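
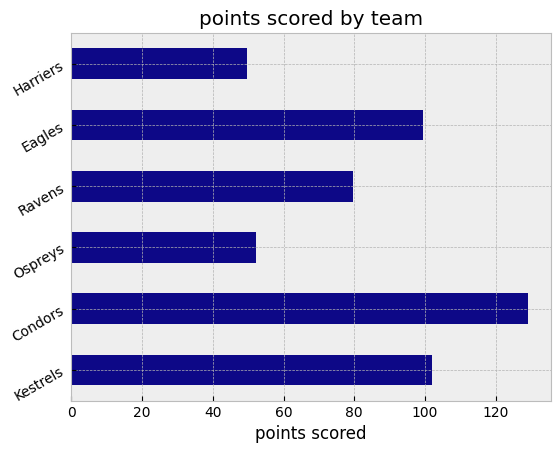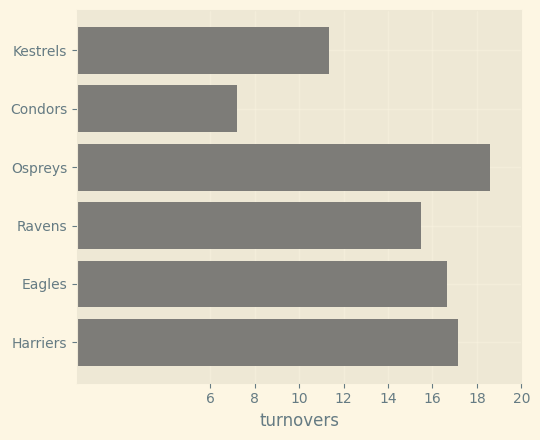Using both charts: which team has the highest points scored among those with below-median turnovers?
Condors

Chart 2 median turnovers ≈ 16; below-median teams: Kestrels, Condors, Ravens. Among those, Condors has the highest points scored (≈ 120).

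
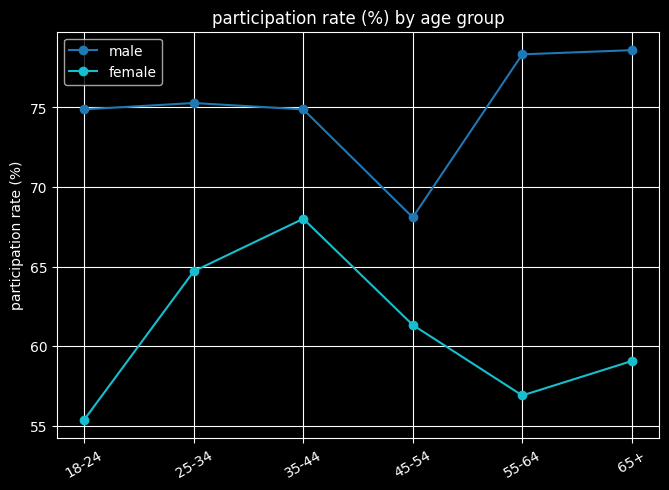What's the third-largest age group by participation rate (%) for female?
45-54

Top 4 for female: 35-44 ≈ 68, 25-34 ≈ 64, 45-54 ≈ 62, 65+ ≈ 60.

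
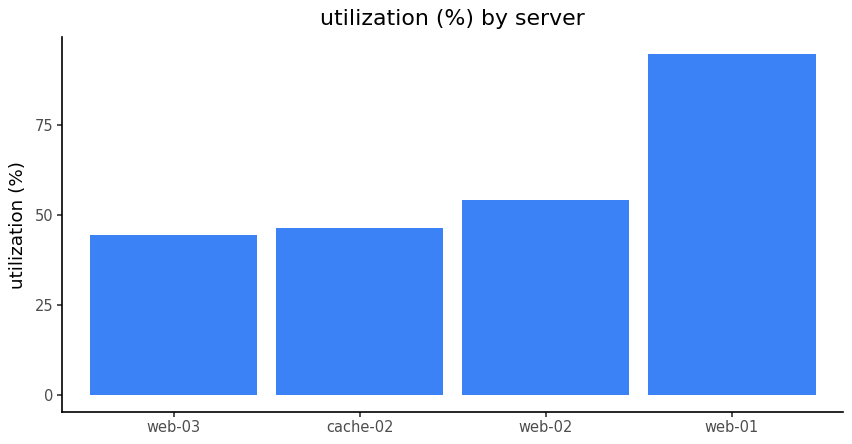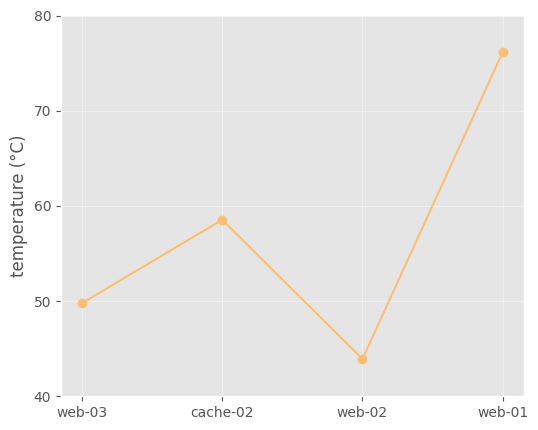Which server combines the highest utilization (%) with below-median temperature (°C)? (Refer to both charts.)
web-02

Chart 2 median temperature (°C) ≈ 50; below-median servers: web-03, web-02. Among those, web-02 has the highest utilization (%) (≈ 50).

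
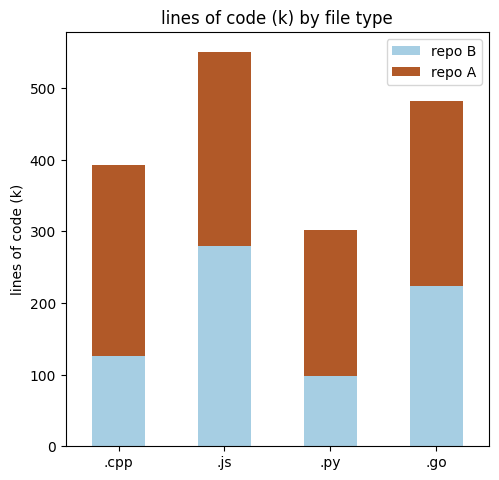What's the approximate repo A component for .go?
≈ 300

repo A top ≈ 500, bottom ≈ 200; segment ≈ 300.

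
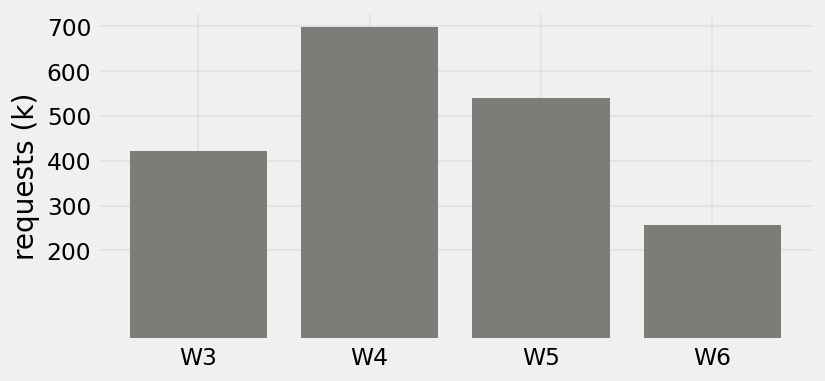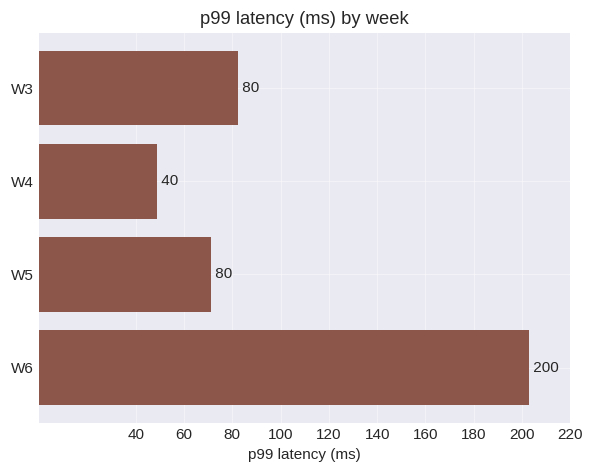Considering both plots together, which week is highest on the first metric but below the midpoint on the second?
W4

Chart 2 median p99 latency (ms) ≈ 80; below-median weeks: W4, W5. Among those, W4 has the highest requests (k) (≈ 700).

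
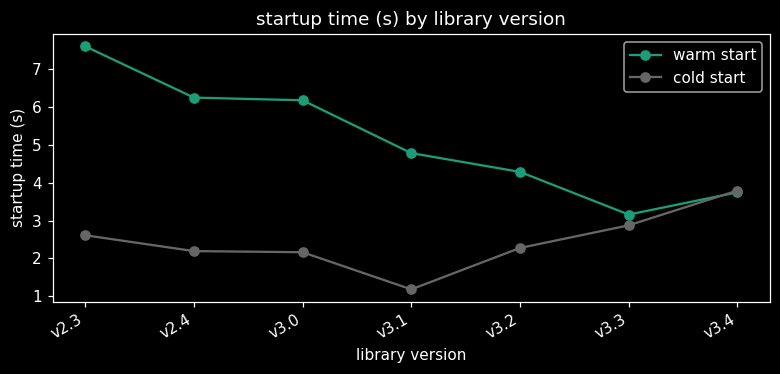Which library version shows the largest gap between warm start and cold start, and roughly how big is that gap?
v2.3: warm start ≈ 8, cold start ≈ 3 → gap ≈ 5. Next-largest (v2.4) is only ≈ 4.

v2.3, ≈ 5 s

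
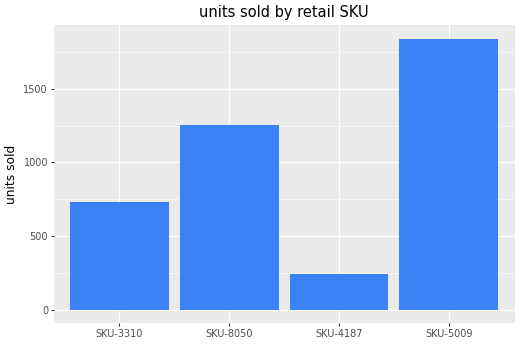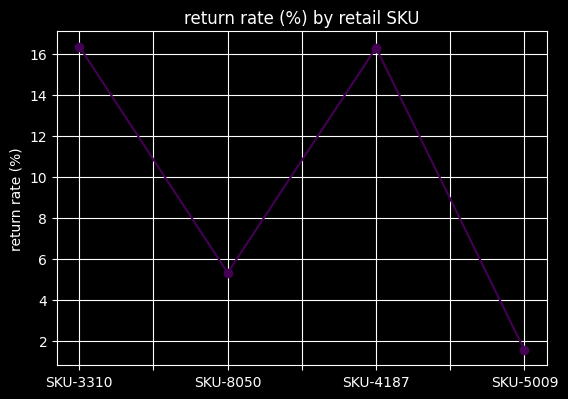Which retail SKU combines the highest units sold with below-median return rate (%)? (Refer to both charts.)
Chart 2 median return rate (%) ≈ 10; below-median retail SKUs: SKU-8050, SKU-5009. Among those, SKU-5009 has the highest units sold (≈ 1800).

SKU-5009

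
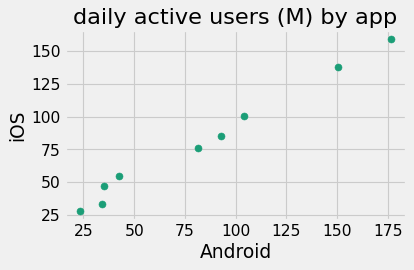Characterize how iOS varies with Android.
positive, strong

Points are positively correlated; strong (|r| ≈ 1.0).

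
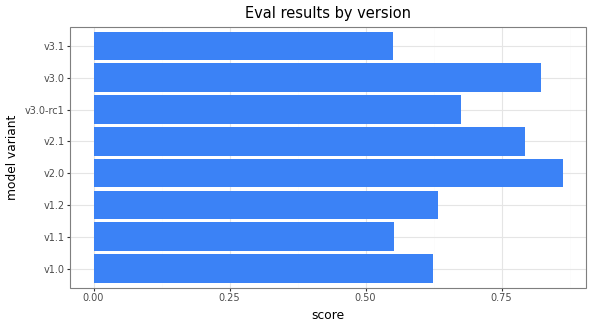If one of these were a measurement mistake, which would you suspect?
v2.0 ≈ 0.9; the rest sit between ≈ 0.6 and ≈ 0.8.

v2.0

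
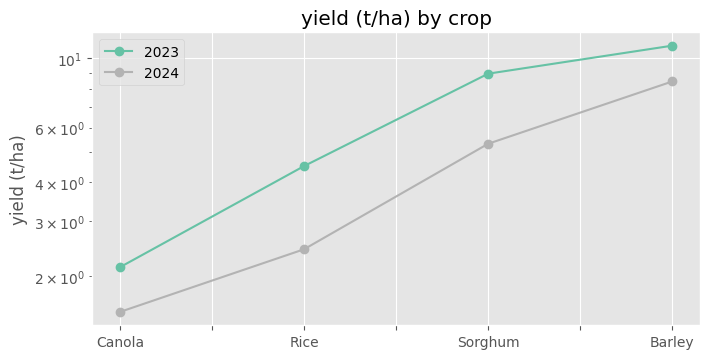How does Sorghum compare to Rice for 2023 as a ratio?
≈ 1.8×

Sorghum ≈ 9, Rice ≈ 5; 9/5 ≈ 1.8.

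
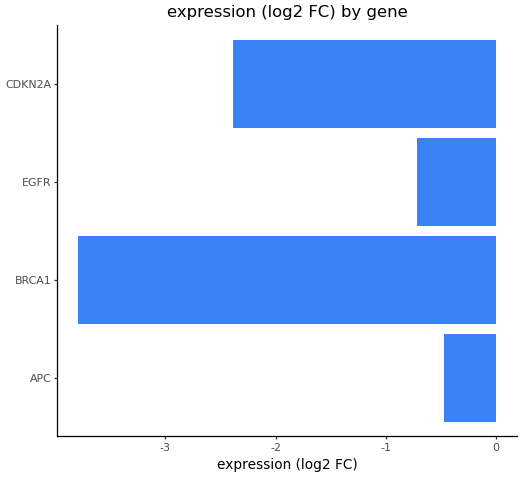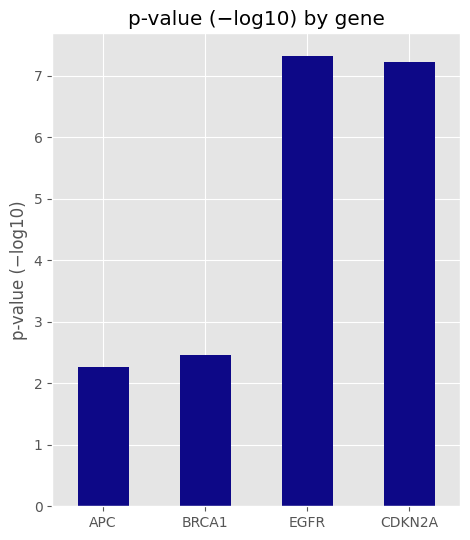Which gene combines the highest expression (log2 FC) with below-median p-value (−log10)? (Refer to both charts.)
Chart 2 median p-value (−log10) ≈ 5; below-median genes: APC, BRCA1. Among those, APC has the highest expression (log2 FC) (≈ 0).

APC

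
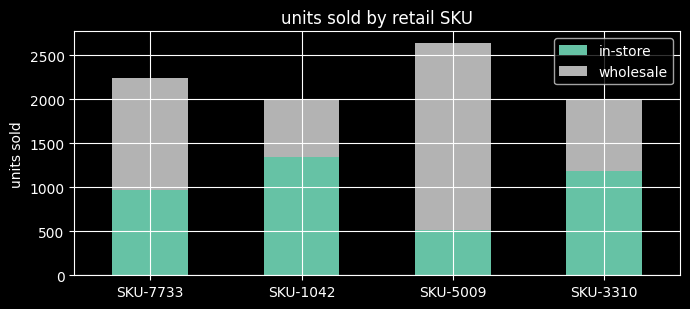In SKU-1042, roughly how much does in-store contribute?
≈ 1500

in-store top ≈ 1500, bottom ≈ 0; segment ≈ 1500.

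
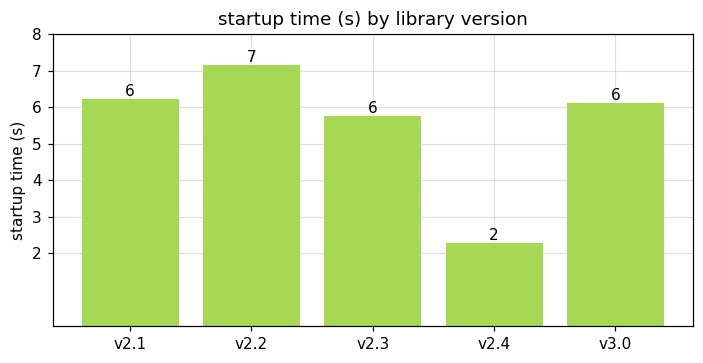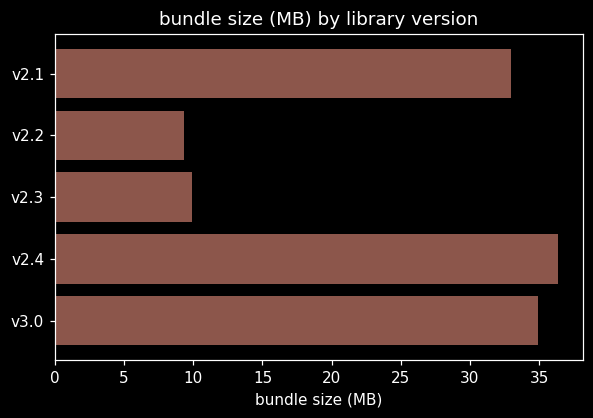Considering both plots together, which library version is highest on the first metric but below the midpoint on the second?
v2.2

Chart 2 median bundle size (MB) ≈ 35; below-median library versions: v2.2, v2.3. Among those, v2.2 has the highest startup time (s) (≈ 7).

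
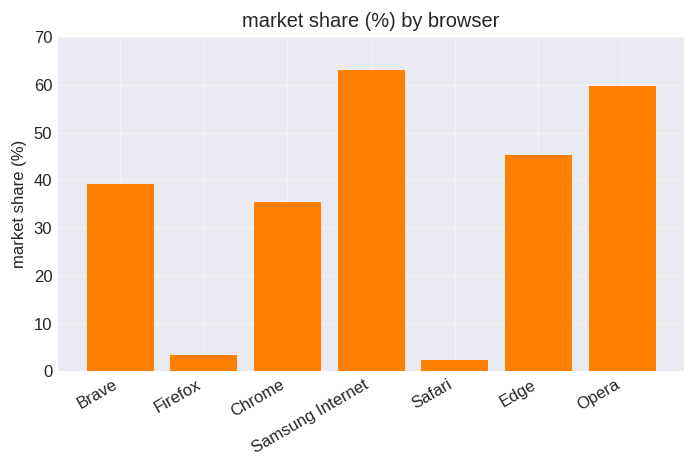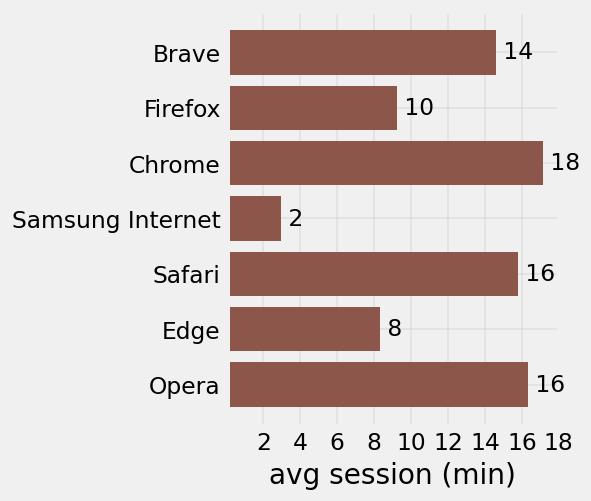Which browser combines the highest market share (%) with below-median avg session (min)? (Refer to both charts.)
Samsung Internet

Chart 2 median avg session (min) ≈ 14; below-median browsers: Firefox, Samsung Internet, Edge. Among those, Samsung Internet has the highest market share (%) (≈ 60).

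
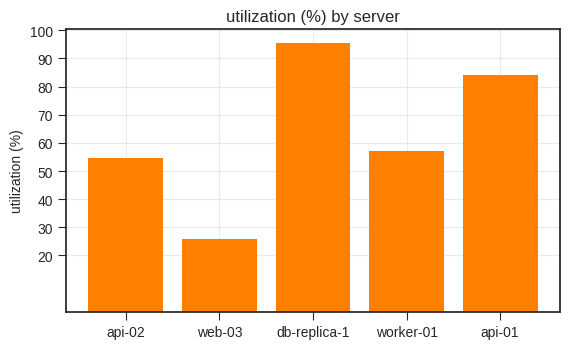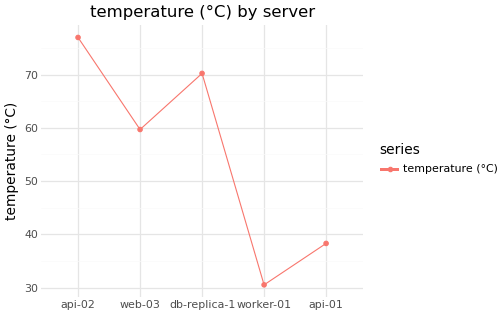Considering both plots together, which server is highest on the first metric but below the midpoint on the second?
api-01

Chart 2 median temperature (°C) ≈ 60; below-median servers: worker-01, api-01. Among those, api-01 has the highest utilization (%) (≈ 80).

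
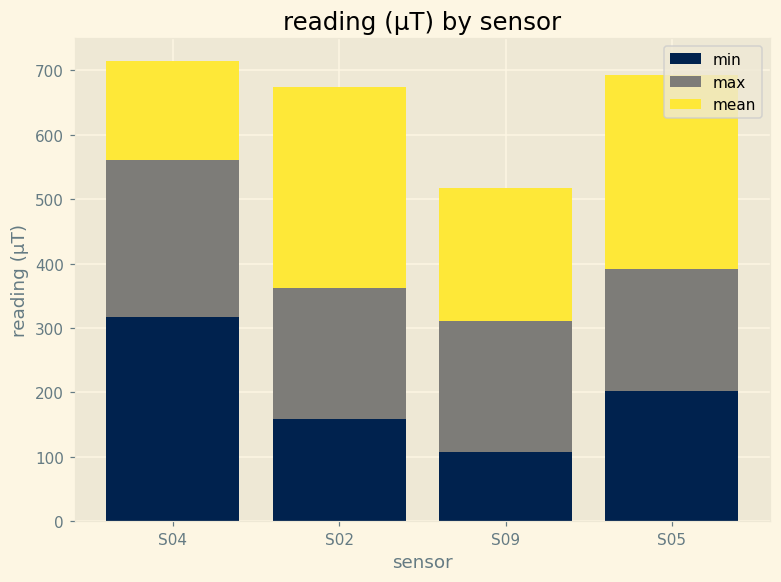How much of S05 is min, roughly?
min top ≈ 200, bottom ≈ 0; segment ≈ 200.

≈ 200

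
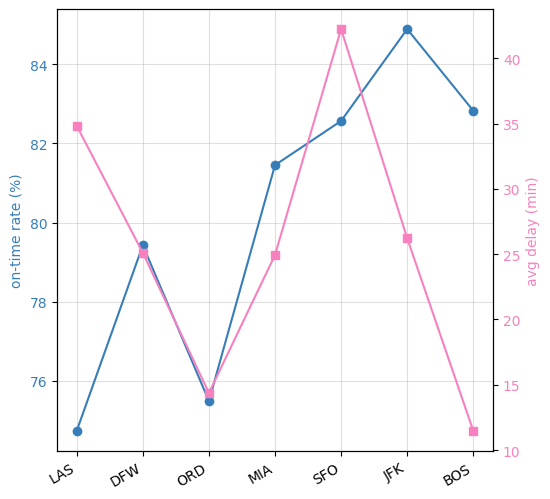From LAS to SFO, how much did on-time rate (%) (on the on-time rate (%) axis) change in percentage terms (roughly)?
LAS ≈ 75, SFO ≈ 83; (83 − 75) / 75 ≈ +10.7%.

≈ +10.7%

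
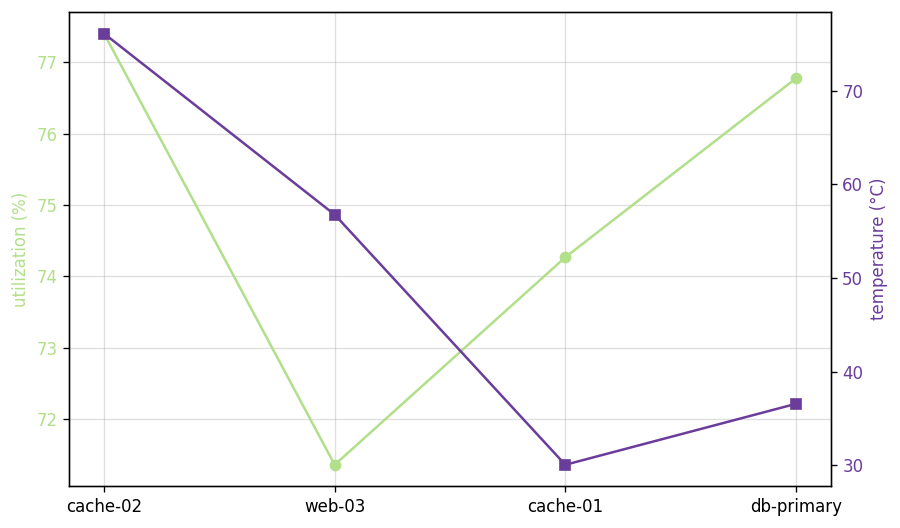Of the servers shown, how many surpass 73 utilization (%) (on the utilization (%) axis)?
Above 73: cache-02, cache-01, db-primary.

3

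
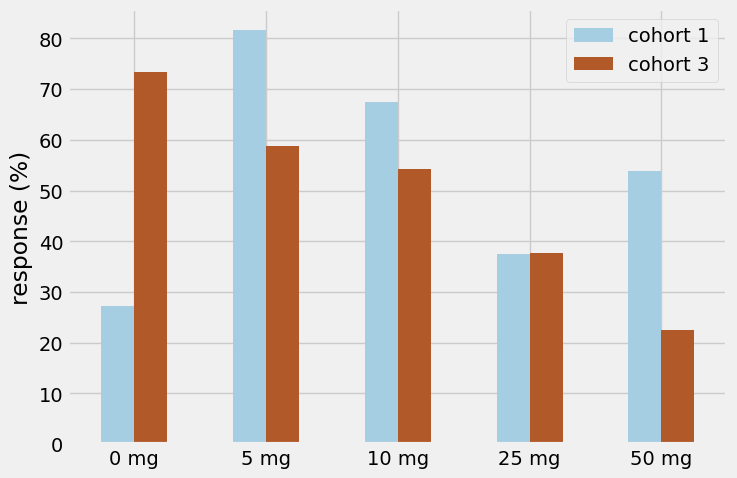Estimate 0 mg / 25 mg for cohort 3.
≈ 1.75×

0 mg ≈ 70, 25 mg ≈ 40; 70/40 ≈ 1.75.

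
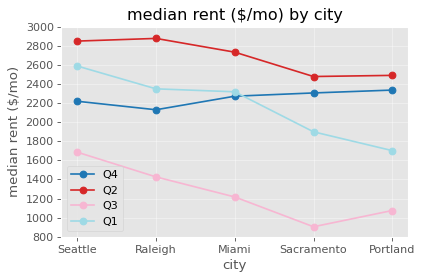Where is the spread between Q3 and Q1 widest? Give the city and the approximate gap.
Miami, ≈ 1200 $/mo

Miami: Q3 ≈ 1200, Q1 ≈ 2400 → gap ≈ 1200. Next-largest (Sacramento) is only ≈ 800.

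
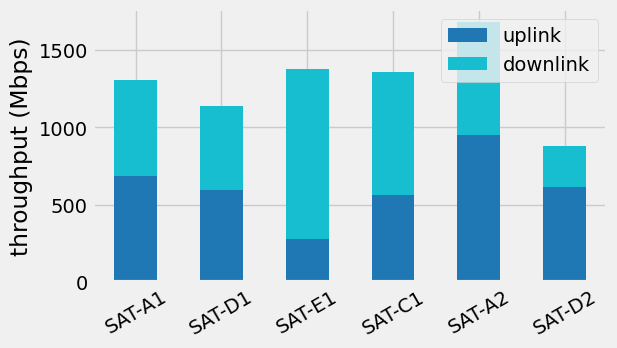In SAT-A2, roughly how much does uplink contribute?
≈ 1000

uplink top ≈ 1000, bottom ≈ 0; segment ≈ 1000.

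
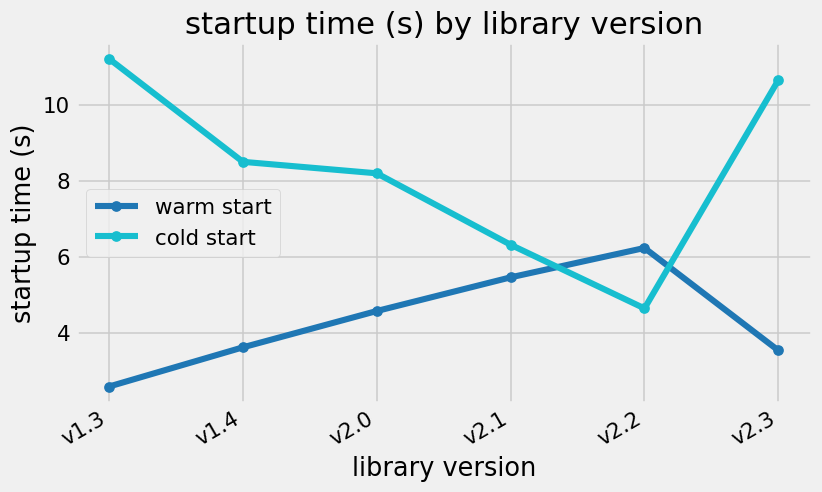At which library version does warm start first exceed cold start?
v2.2

v2.1: warm start ≈ 5 vs cold start ≈ 6 (not yet); v2.2: warm start ≈ 6 vs cold start ≈ 5 (first crossover).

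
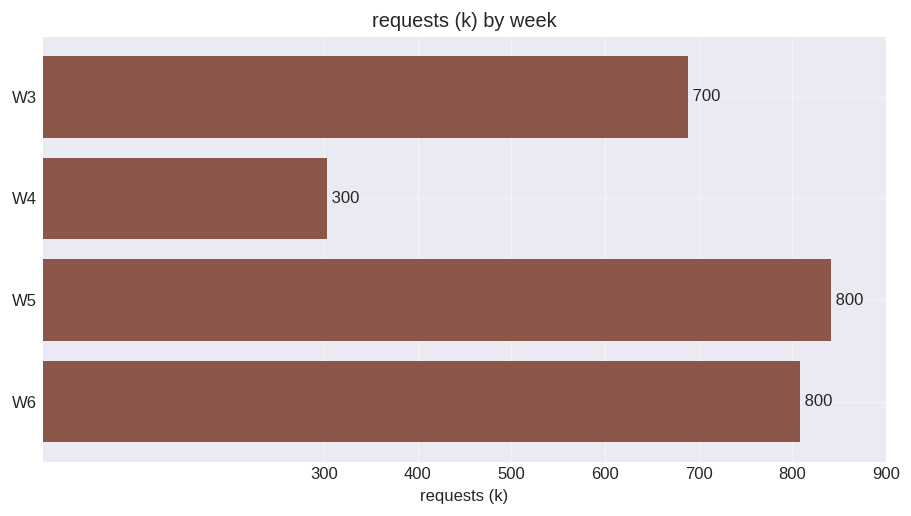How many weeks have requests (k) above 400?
Above 400: W3, W5, W6.

3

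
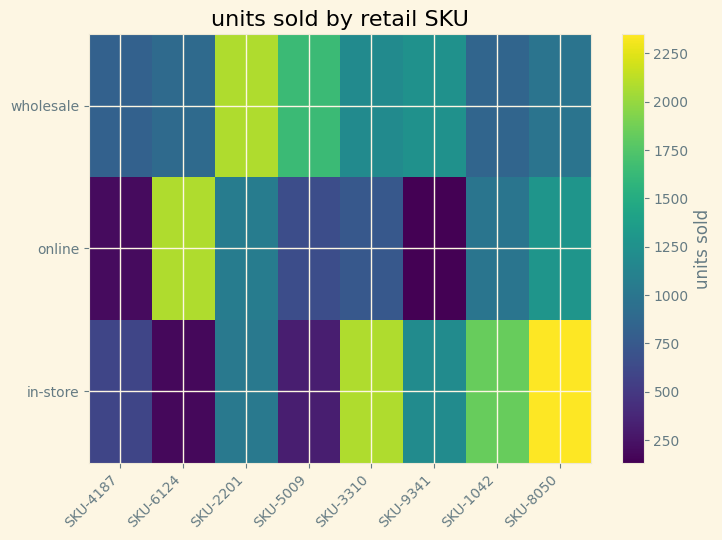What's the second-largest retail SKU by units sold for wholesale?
SKU-5009

Top 3 for wholesale: SKU-2201 ≈ 2000, SKU-5009 ≈ 1600, SKU-9341 ≈ 1200.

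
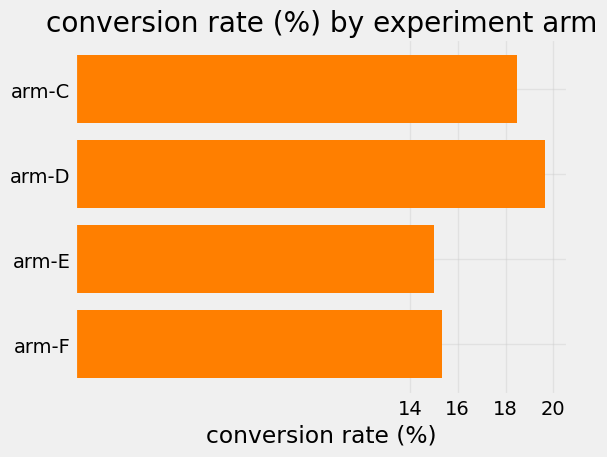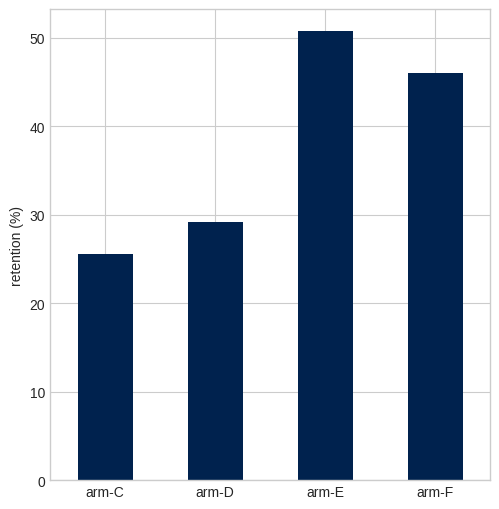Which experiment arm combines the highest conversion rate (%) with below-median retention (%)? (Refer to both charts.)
arm-D

Chart 2 median retention (%) ≈ 40; below-median experiment arms: arm-C, arm-D. Among those, arm-D has the highest conversion rate (%) (≈ 20).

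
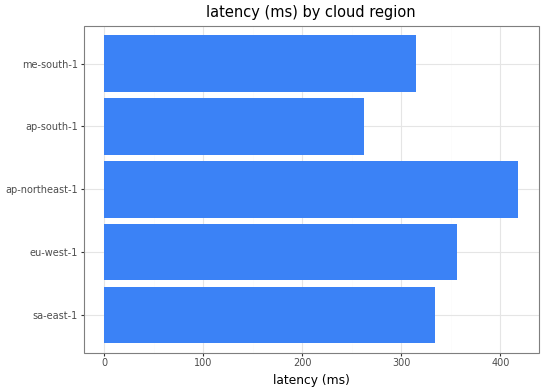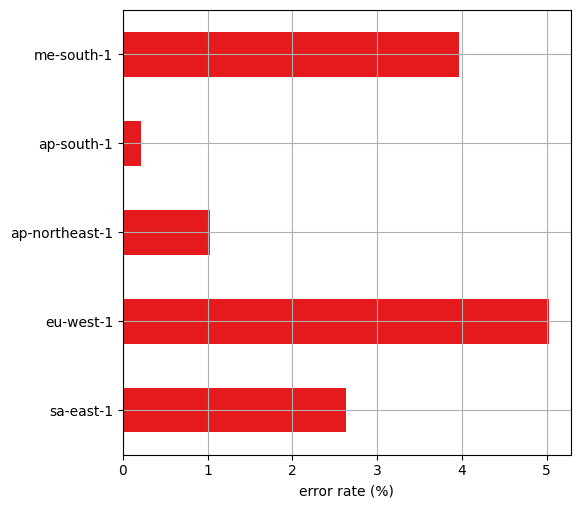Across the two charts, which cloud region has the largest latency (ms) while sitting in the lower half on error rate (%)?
ap-northeast-1

Chart 2 median error rate (%) ≈ 2.5; below-median cloud regions: ap-northeast-1, ap-south-1. Among those, ap-northeast-1 has the highest latency (ms) (≈ 400).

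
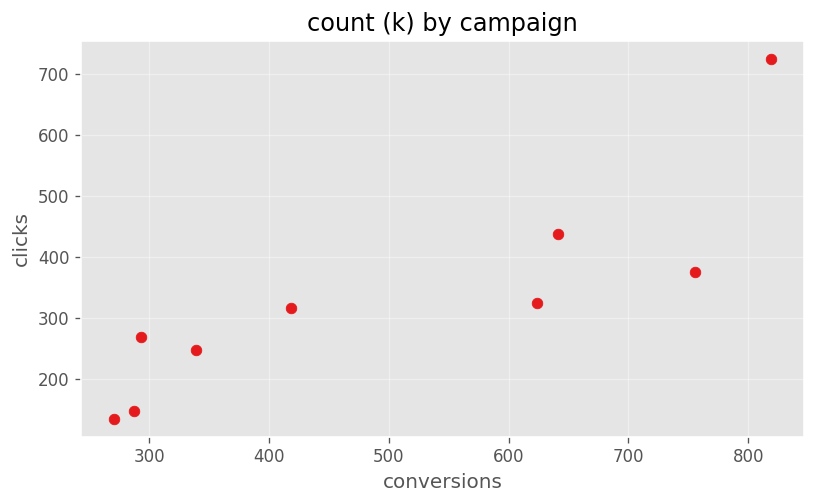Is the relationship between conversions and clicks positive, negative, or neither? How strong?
positive, strong

Points are positively correlated; strong (|r| ≈ 0.9).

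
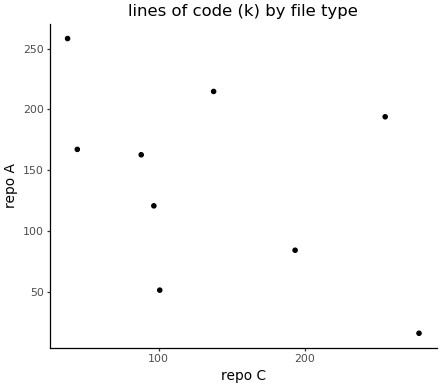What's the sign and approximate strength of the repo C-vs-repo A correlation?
Points are negatively correlated; moderate (|r| ≈ 0.5).

negative, moderate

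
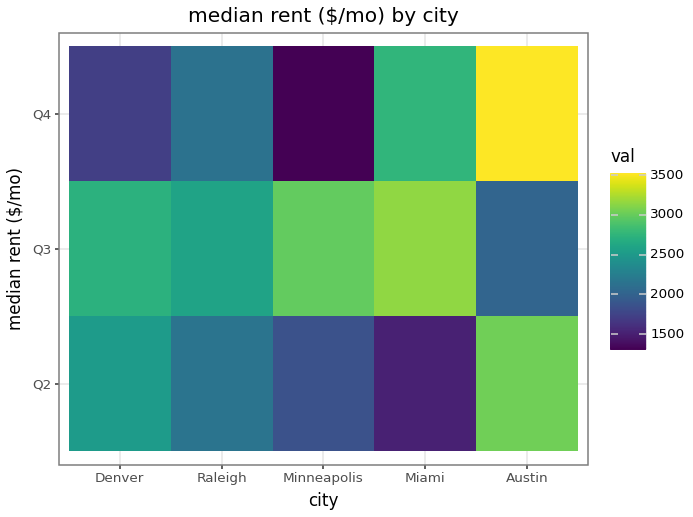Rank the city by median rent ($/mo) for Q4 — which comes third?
Raleigh

Top 4 for Q4: Austin ≈ 3600, Miami ≈ 2800, Raleigh ≈ 2200, Denver ≈ 1800.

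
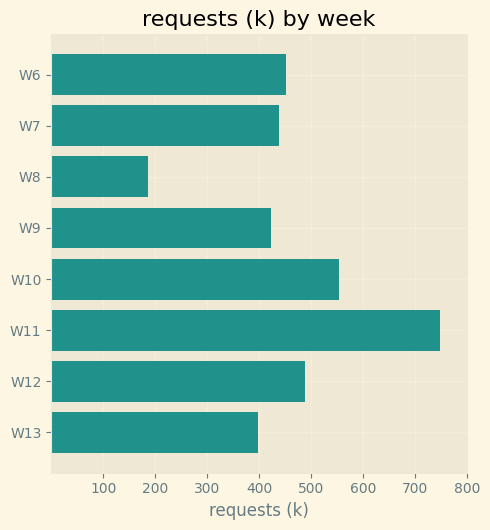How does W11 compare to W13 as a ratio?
W11 ≈ 700, W13 ≈ 400; 700/400 ≈ 1.75.

≈ 1.75×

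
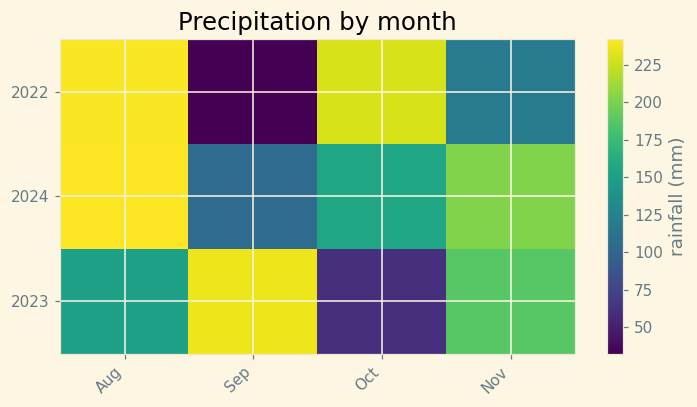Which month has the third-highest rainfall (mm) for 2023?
Top 4 for 2023: Sep ≈ 240, Nov ≈ 180, Aug ≈ 160, Oct ≈ 60.

Aug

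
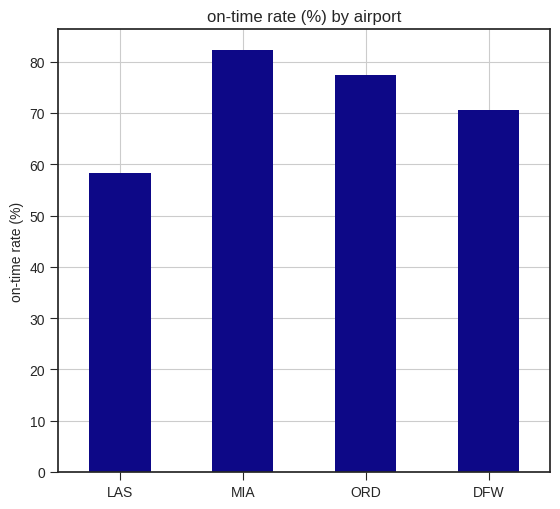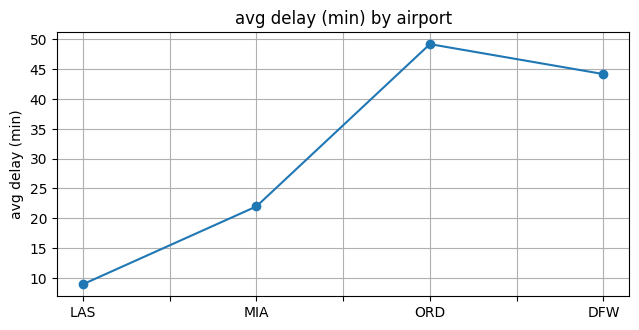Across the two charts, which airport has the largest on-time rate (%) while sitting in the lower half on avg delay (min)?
Chart 2 median avg delay (min) ≈ 35; below-median airports: LAS, MIA. Among those, MIA has the highest on-time rate (%) (≈ 80).

MIA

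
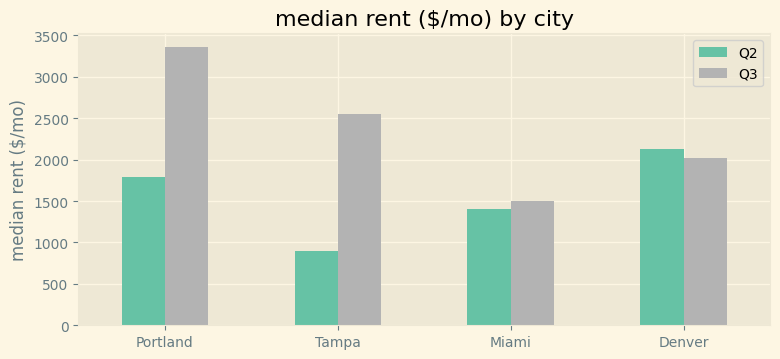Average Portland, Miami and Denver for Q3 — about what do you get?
(3500 + 1500 + 2000) / 3 ≈ 2333.

≈ 2333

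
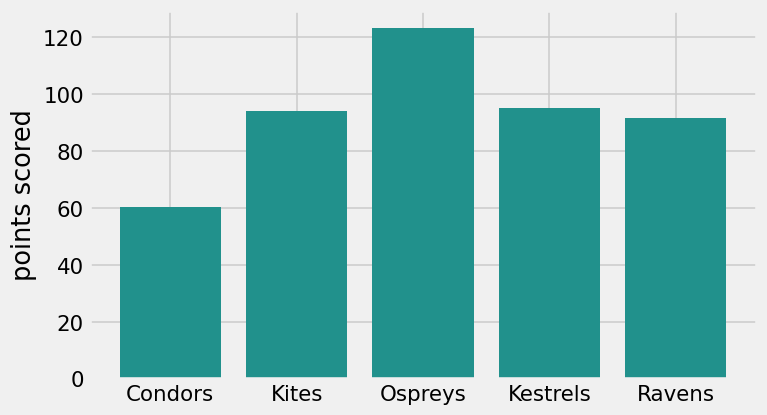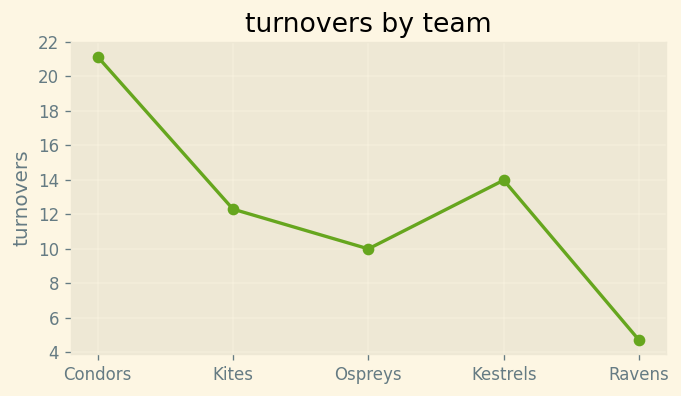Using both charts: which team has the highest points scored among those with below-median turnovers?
Chart 2 median turnovers ≈ 12; below-median teams: Ospreys, Ravens. Among those, Ospreys has the highest points scored (≈ 120).

Ospreys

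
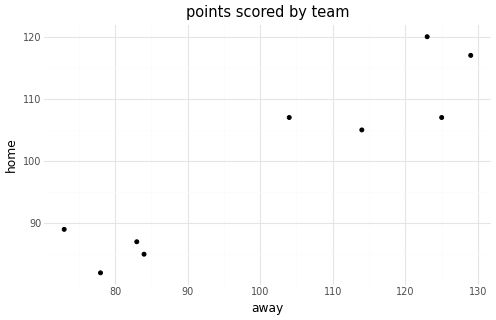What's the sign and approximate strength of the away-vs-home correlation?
Points are positively correlated; strong (|r| ≈ 0.9).

positive, strong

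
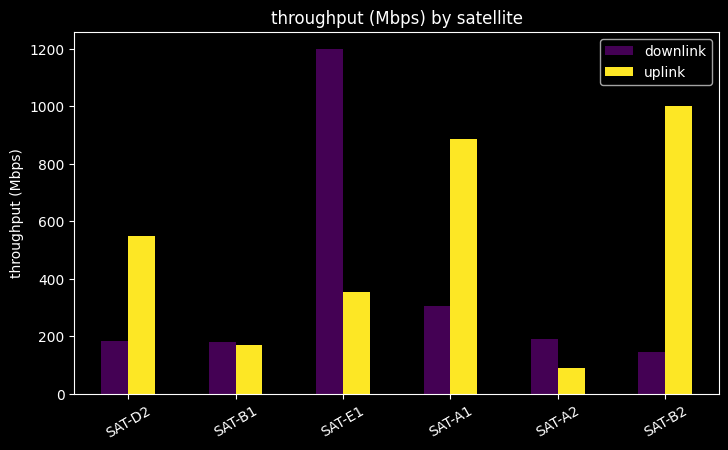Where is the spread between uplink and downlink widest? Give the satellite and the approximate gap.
SAT-B2, ≈ 900 Mbps

SAT-B2: uplink ≈ 1000, downlink ≈ 100 → gap ≈ 900. Next-largest (SAT-E1) is only ≈ 800.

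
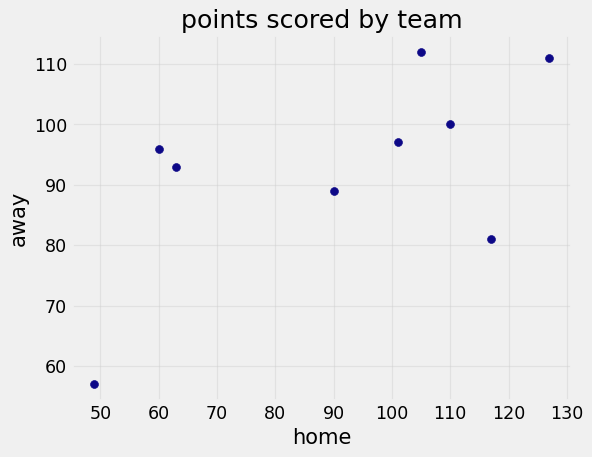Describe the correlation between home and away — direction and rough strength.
Points are positively correlated; moderate (|r| ≈ 0.6).

positive, moderate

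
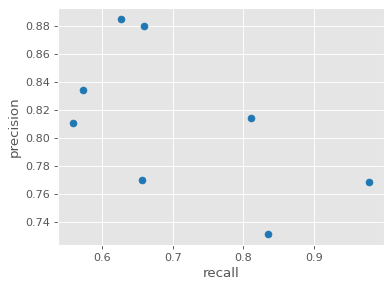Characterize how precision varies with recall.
negative, moderate

Points are negatively correlated; moderate (|r| ≈ 0.6).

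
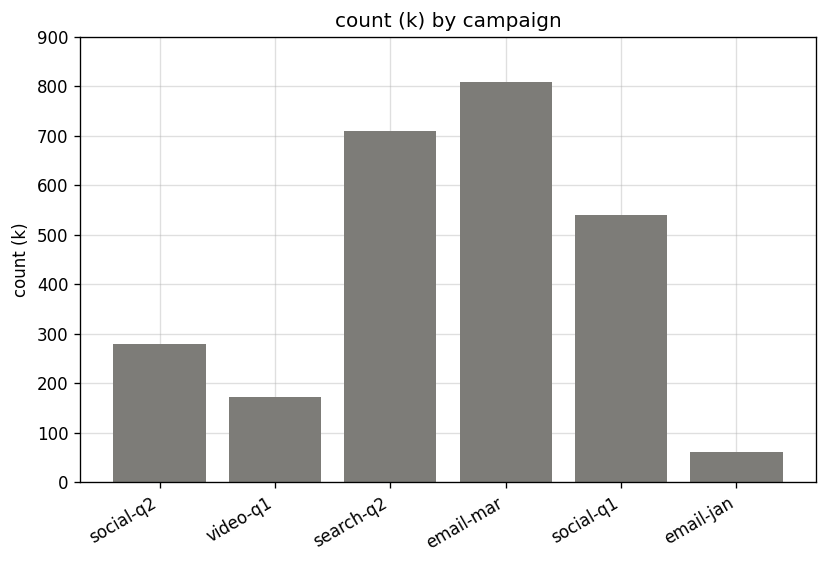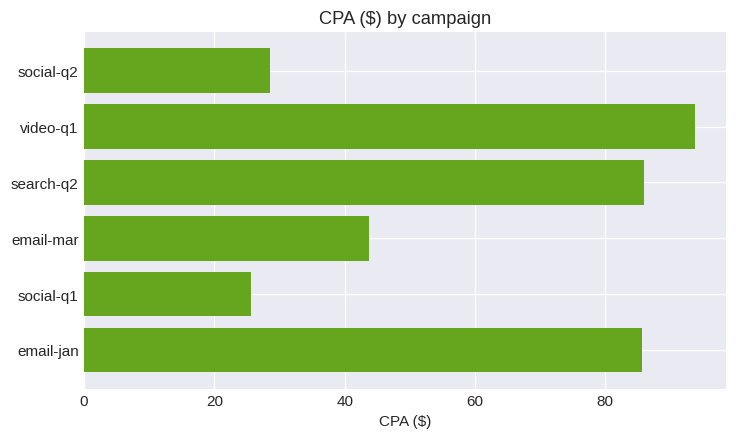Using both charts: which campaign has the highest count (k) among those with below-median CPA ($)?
email-mar

Chart 2 median CPA ($) ≈ 60; below-median campaigns: social-q2, email-mar, social-q1. Among those, email-mar has the highest count (k) (≈ 800).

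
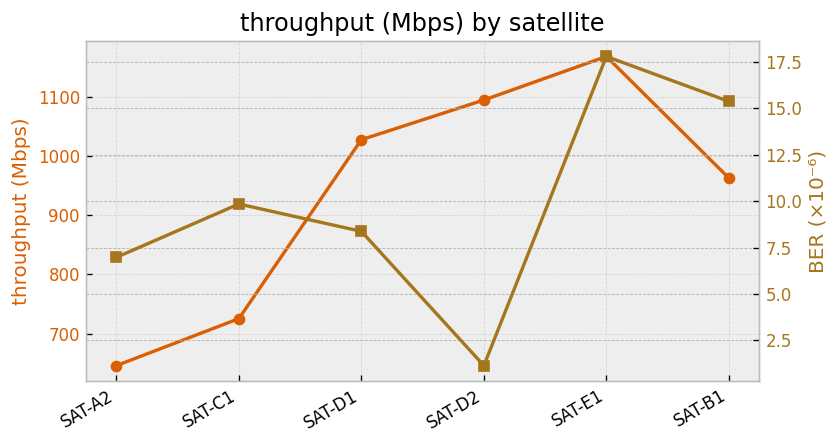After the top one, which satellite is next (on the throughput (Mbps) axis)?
SAT-D2

Top 3 (on the throughput (Mbps) axis): SAT-E1 ≈ 1150, SAT-D2 ≈ 1100, SAT-D1 ≈ 1050.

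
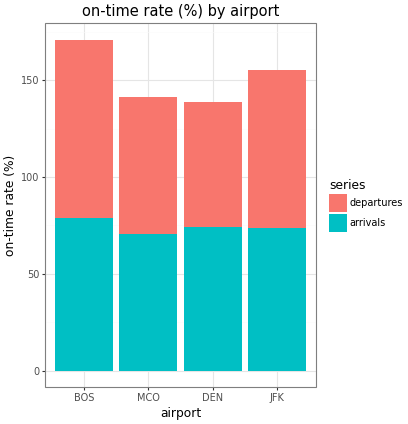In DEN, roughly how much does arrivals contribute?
≈ 80

arrivals top ≈ 80, bottom ≈ 0; segment ≈ 80.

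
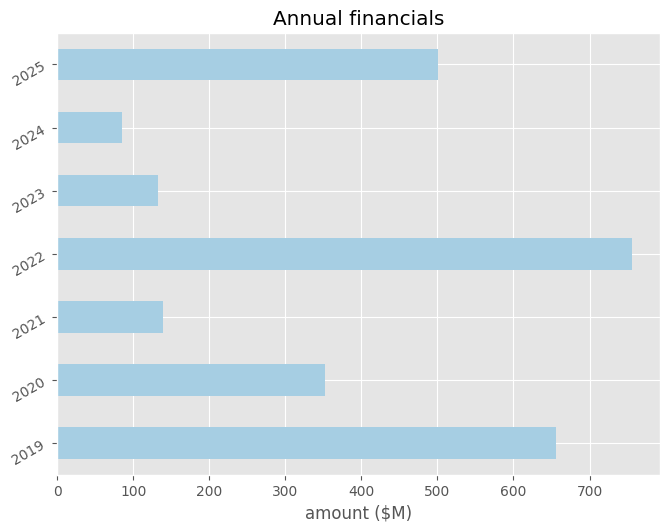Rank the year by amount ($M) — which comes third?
Top 4: 2022 ≈ 800, 2019 ≈ 700, 2025 ≈ 500, 2020 ≈ 400.

2025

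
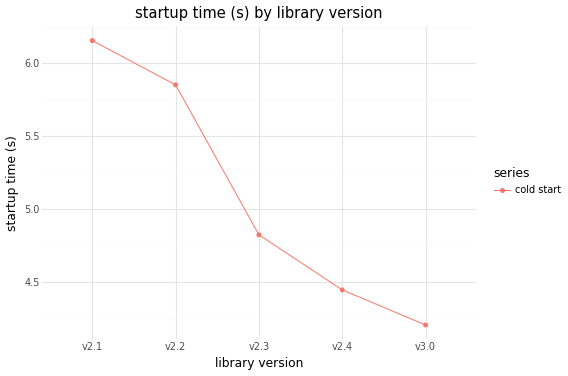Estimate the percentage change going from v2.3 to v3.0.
v2.3 ≈ 4.8, v3.0 ≈ 4.2; (4.2 − 4.8) / 4.8 ≈ -12.5%.

≈ -12.5%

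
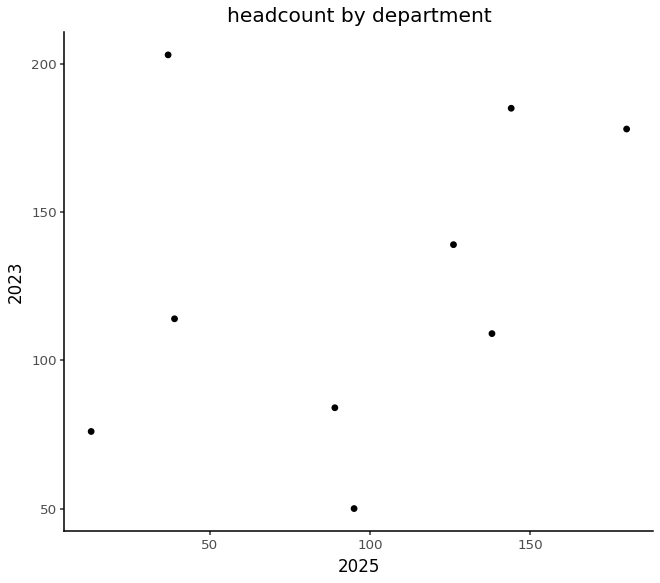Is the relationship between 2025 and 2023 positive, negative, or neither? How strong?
Points are positively correlated; weak (|r| ≈ 0.3).

positive, weak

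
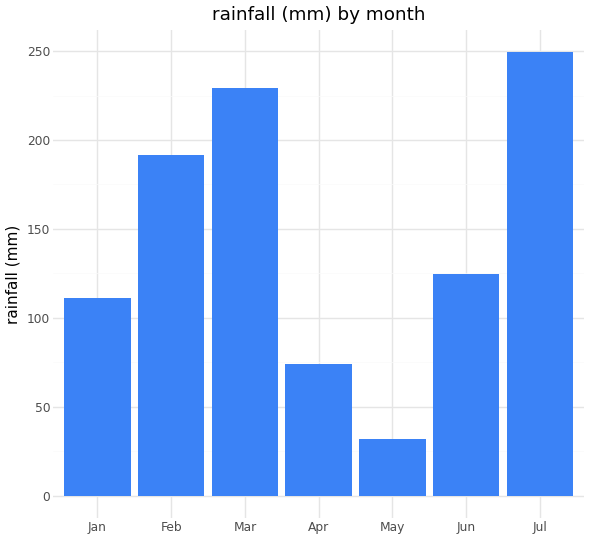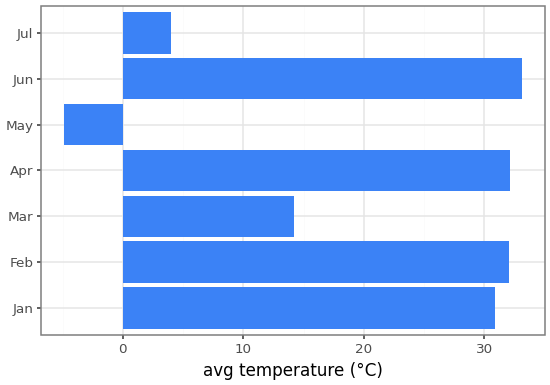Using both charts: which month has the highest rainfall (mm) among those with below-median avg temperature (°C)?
Chart 2 median avg temperature (°C) ≈ 30; below-median months: Mar, May, Jul. Among those, Jul has the highest rainfall (mm) (≈ 250).

Jul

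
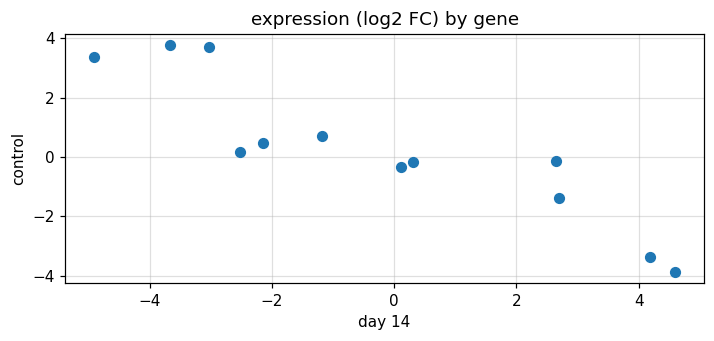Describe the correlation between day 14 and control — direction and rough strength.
Points are negatively correlated; strong (|r| ≈ 0.9).

negative, strong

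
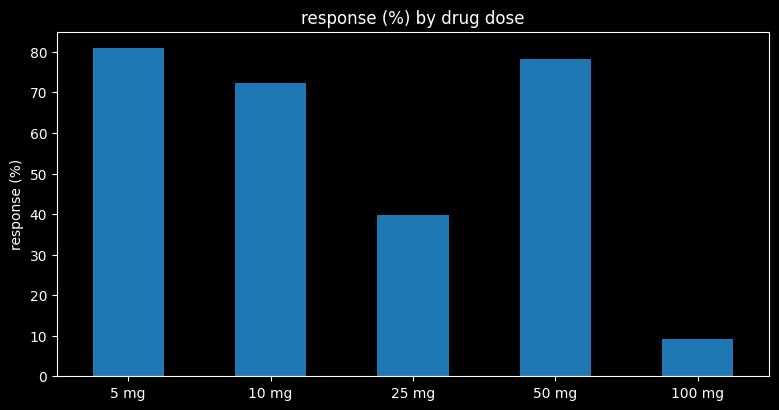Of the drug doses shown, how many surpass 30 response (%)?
4

Above 30: 5 mg, 10 mg, 25 mg, 50 mg.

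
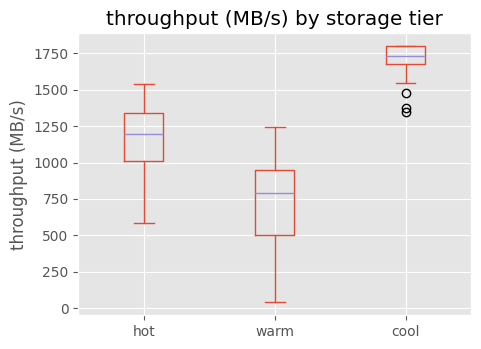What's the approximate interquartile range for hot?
Q3 ≈ 1300, Q1 ≈ 1000; IQR ≈ 300.

≈ 300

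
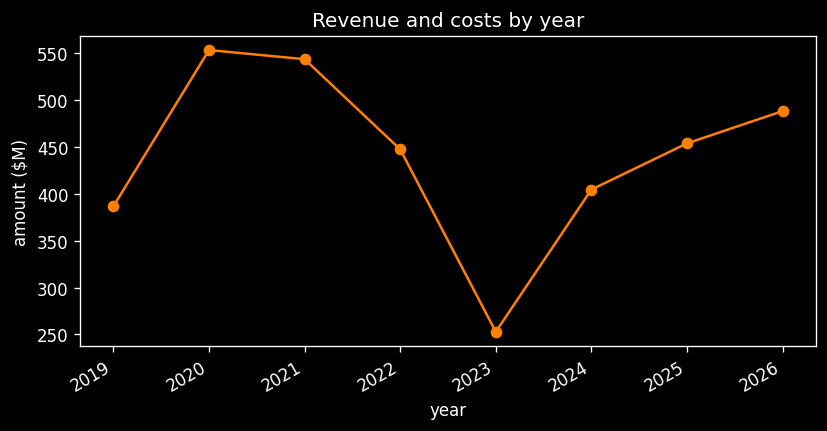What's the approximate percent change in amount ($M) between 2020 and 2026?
≈ -9.1%

2020 ≈ 550, 2026 ≈ 500; (500 − 550) / 550 ≈ -9.1%.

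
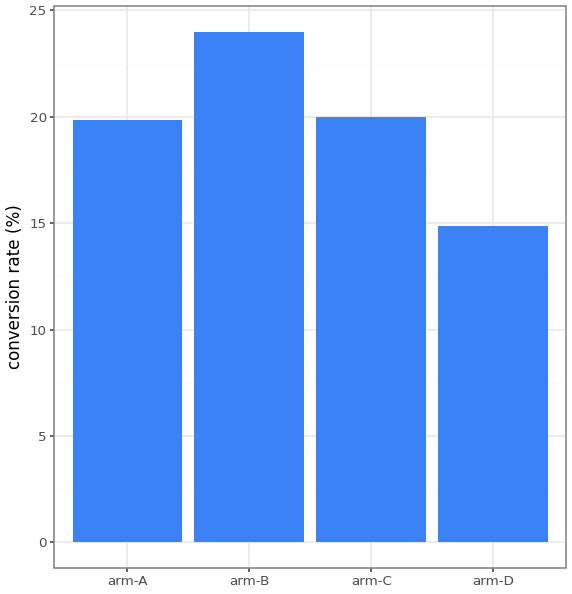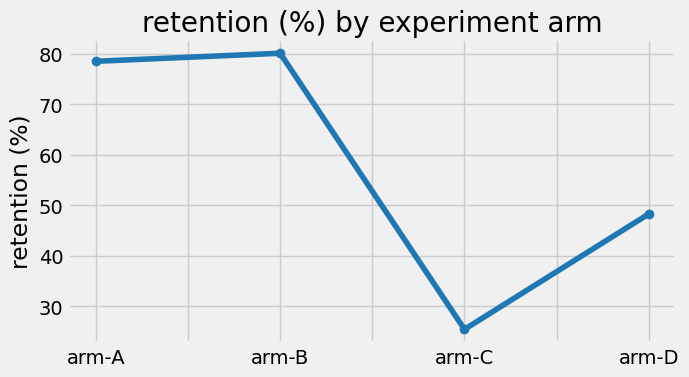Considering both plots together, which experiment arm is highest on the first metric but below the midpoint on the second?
arm-C

Chart 2 median retention (%) ≈ 60; below-median experiment arms: arm-C, arm-D. Among those, arm-C has the highest conversion rate (%) (≈ 20).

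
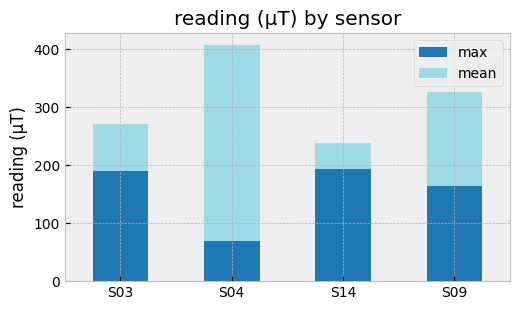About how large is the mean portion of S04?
≈ 350

mean top ≈ 400, bottom ≈ 50; segment ≈ 350.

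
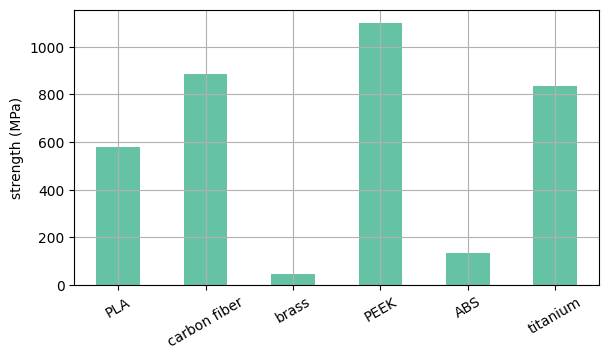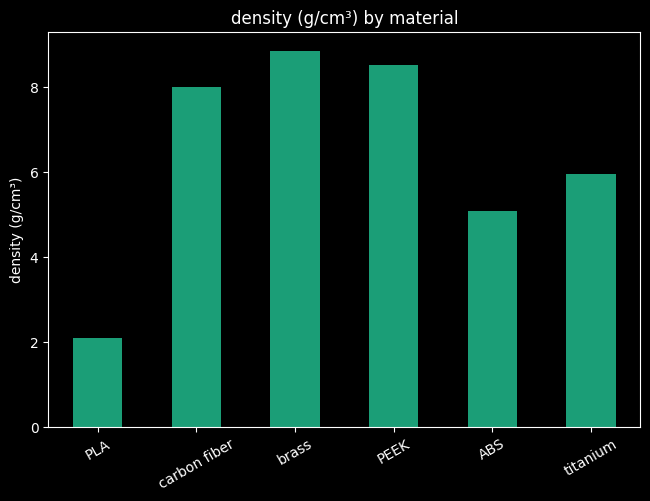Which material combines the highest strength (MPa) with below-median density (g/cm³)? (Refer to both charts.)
titanium

Chart 2 median density (g/cm³) ≈ 7; below-median materials: PLA, ABS, titanium. Among those, titanium has the highest strength (MPa) (≈ 800).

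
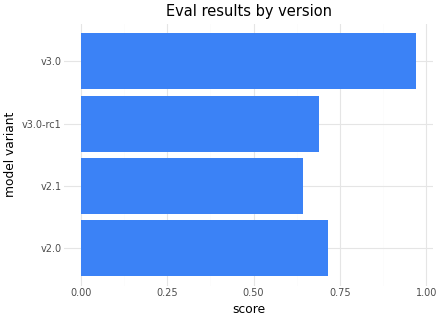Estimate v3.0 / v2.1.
v3.0 ≈ 1.0, v2.1 ≈ 0.6; 1.0/0.6 ≈ 1.67.

≈ 1.67×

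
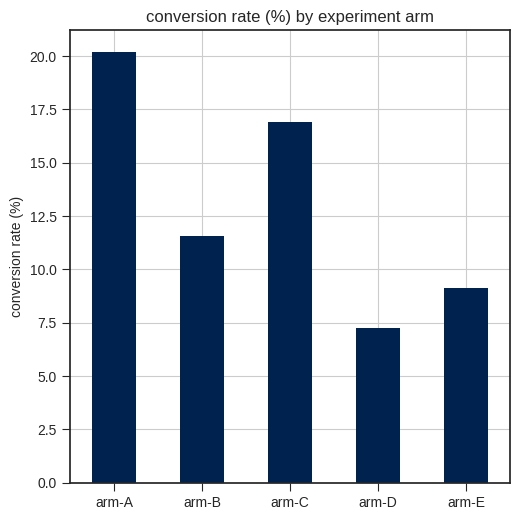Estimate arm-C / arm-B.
≈ 1.33×

arm-C ≈ 16, arm-B ≈ 12; 16/12 ≈ 1.33.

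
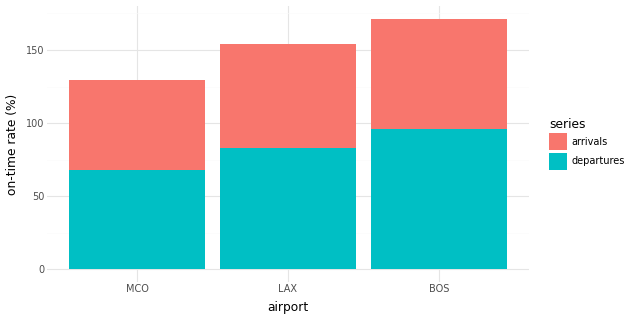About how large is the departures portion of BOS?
≈ 100

departures top ≈ 100, bottom ≈ 0; segment ≈ 100.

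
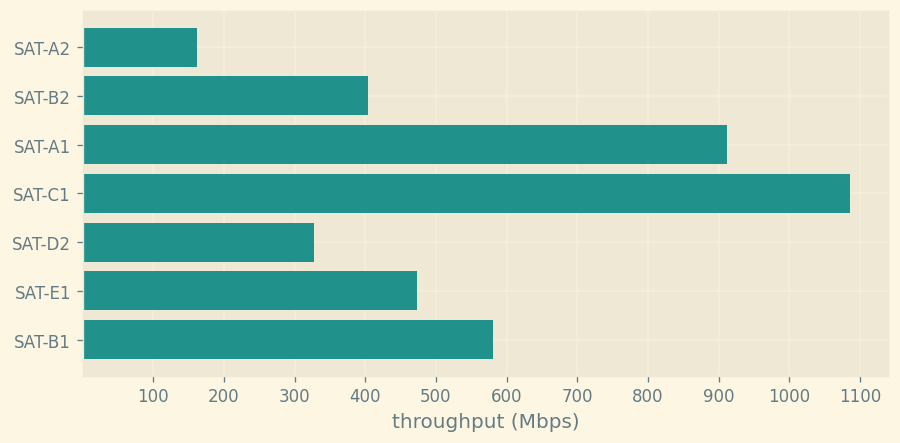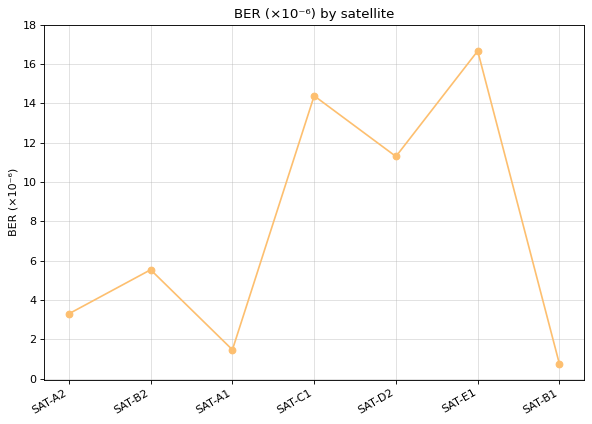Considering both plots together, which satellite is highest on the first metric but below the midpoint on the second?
SAT-A1

Chart 2 median BER (×10⁻⁶) ≈ 6; below-median satellites: SAT-A2, SAT-A1, SAT-B1. Among those, SAT-A1 has the highest throughput (Mbps) (≈ 900).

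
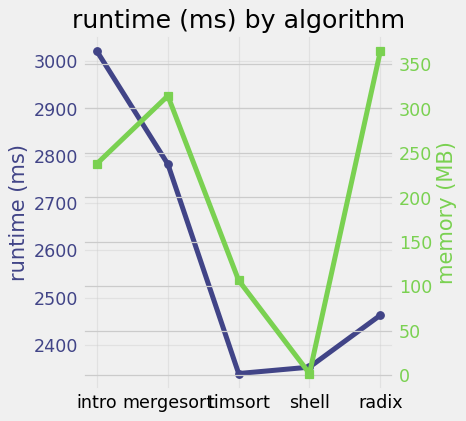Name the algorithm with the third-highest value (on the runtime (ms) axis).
radix

Top 4 (on the runtime (ms) axis): intro ≈ 3000, mergesort ≈ 2800, radix ≈ 2500, shell ≈ 2400.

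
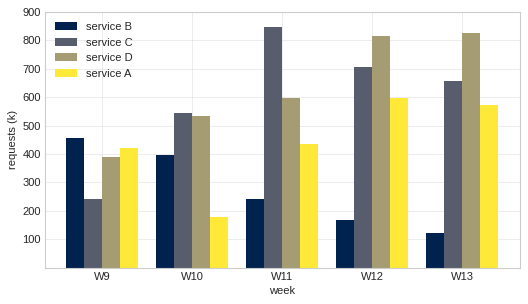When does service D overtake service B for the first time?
W9: service D ≈ 400 vs service B ≈ 500 (not yet); W10: service D ≈ 500 vs service B ≈ 400 (first crossover).

W10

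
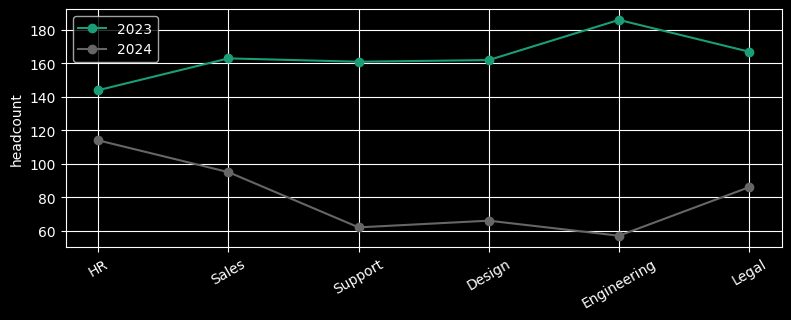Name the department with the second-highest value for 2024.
Top 3 for 2024: HR ≈ 120, Sales ≈ 100, Legal ≈ 80.

Sales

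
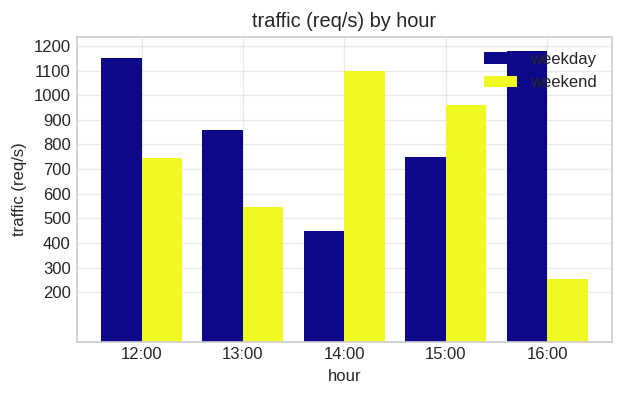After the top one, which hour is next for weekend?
Top 3 for weekend: 14:00 ≈ 1100, 15:00 ≈ 1000, 12:00 ≈ 700.

15:00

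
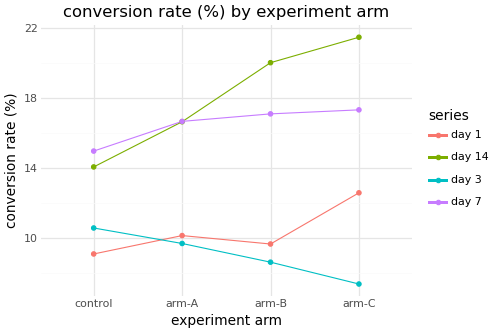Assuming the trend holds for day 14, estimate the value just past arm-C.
Last three: 16, 20, 22 → slope ≈ 3/step → next ≈ 25.

≈ 25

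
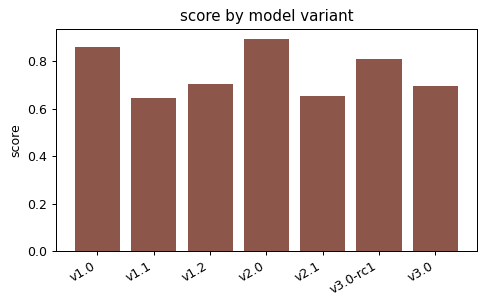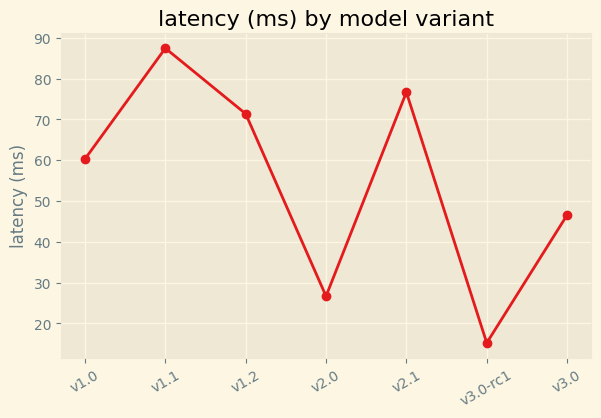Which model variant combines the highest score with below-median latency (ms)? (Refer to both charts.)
v2.0

Chart 2 median latency (ms) ≈ 60; below-median model variants: v2.0, v3.0-rc1, v3.0. Among those, v2.0 has the highest score (≈ 0.9).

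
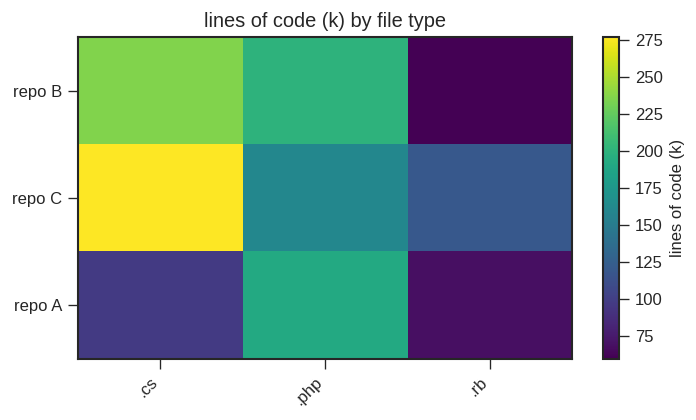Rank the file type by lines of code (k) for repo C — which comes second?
Top 3 for repo C: .cs ≈ 280, .php ≈ 160, .rb ≈ 120.

.php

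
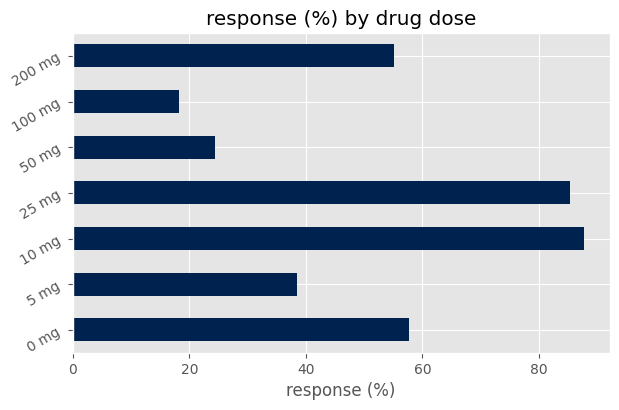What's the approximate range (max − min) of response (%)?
≈ 70

Max 10 mg ≈ 90, min 100 mg ≈ 20; range ≈ 70.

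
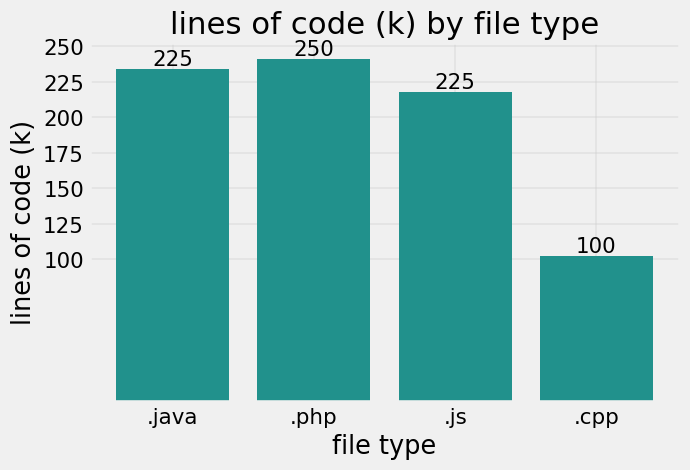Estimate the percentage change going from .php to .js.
.php ≈ 250, .js ≈ 225; (225 − 250) / 250 ≈ -10%.

≈ -10%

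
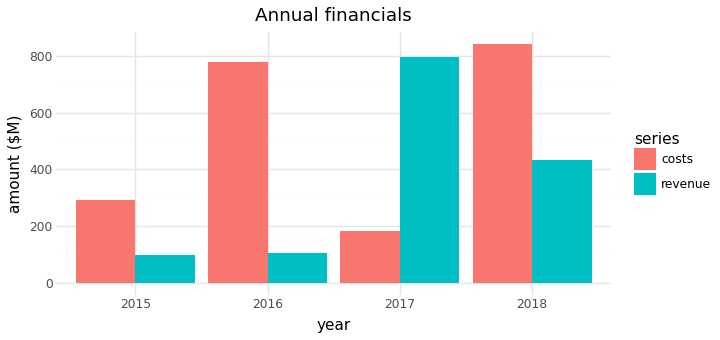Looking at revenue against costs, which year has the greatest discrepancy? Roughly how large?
2016: revenue ≈ 100, costs ≈ 800 → gap ≈ 700. Next-largest (2017) is only ≈ 600.

2016, ≈ 700 $M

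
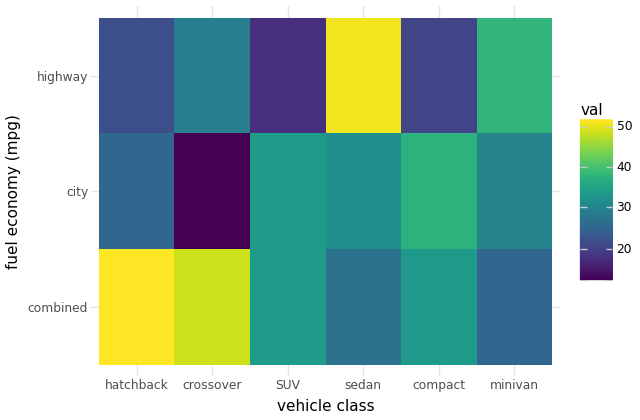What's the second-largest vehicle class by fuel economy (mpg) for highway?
Top 3 for highway: sedan ≈ 50, minivan ≈ 40, crossover ≈ 30.

minivan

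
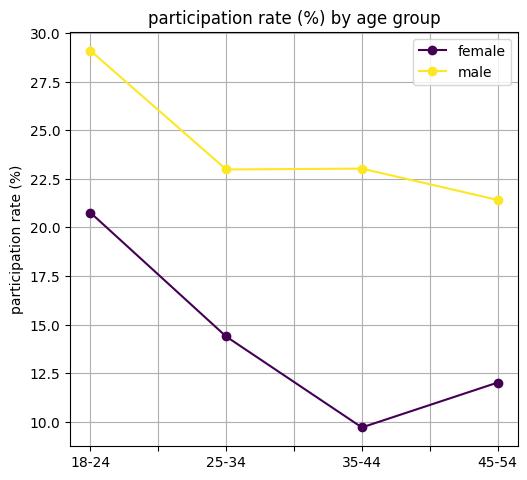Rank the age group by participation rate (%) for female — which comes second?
Top 3 for female: 18-24 ≈ 20, 25-34 ≈ 14, 45-54 ≈ 12.

25-34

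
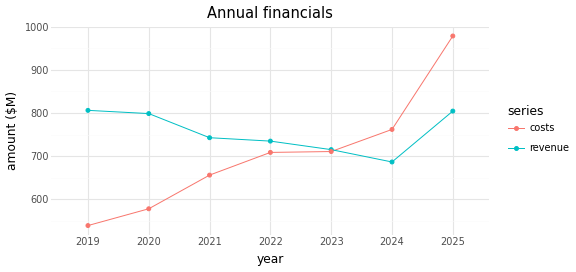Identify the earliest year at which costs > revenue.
2024

2023: costs ≈ 700 vs revenue ≈ 700 (not yet); 2024: costs ≈ 750 vs revenue ≈ 700 (first crossover).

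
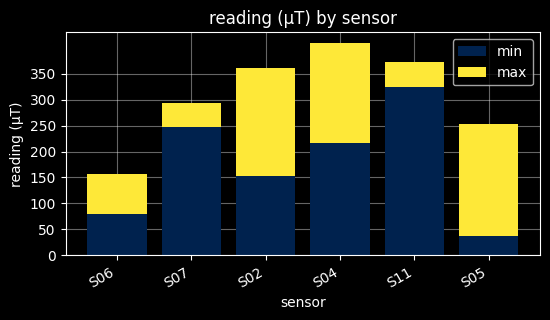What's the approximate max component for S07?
≈ 50

max top ≈ 300, bottom ≈ 250; segment ≈ 50.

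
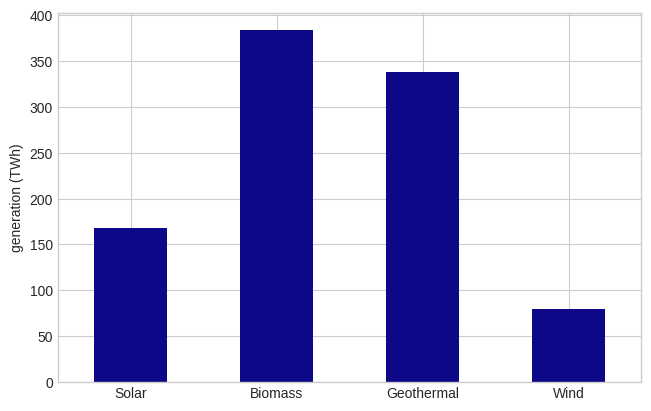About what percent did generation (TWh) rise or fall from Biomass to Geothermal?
Biomass ≈ 400, Geothermal ≈ 350; (350 − 400) / 400 ≈ -12.5%.

≈ -12.5%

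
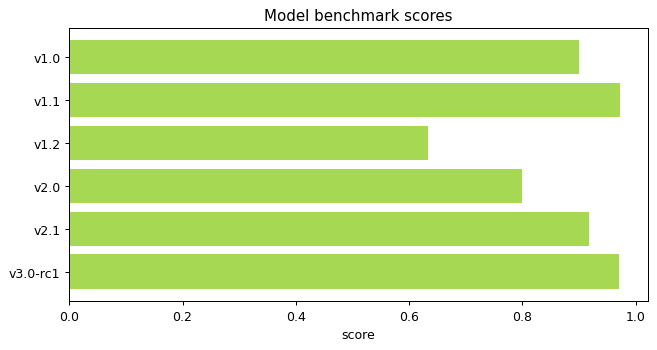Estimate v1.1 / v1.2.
v1.1 ≈ 1.0, v1.2 ≈ 0.6; 1.0/0.6 ≈ 1.67.

≈ 1.67×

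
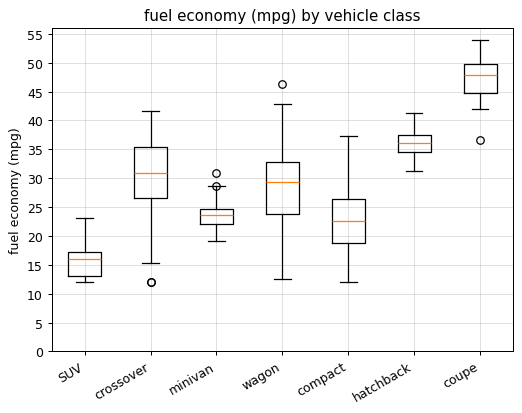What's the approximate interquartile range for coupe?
≈ 5

Q3 ≈ 50, Q1 ≈ 45; IQR ≈ 5.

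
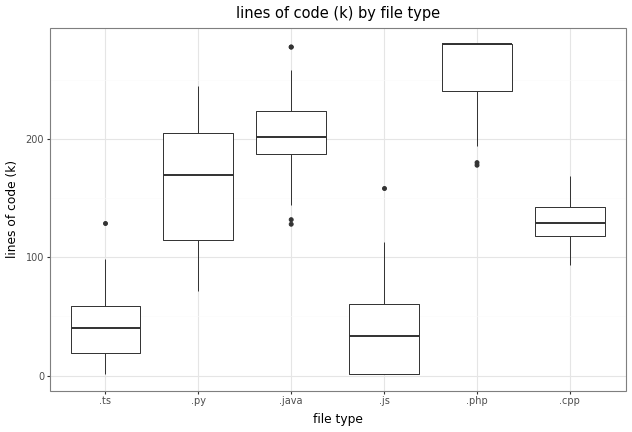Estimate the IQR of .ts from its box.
≈ 40

Q3 ≈ 60, Q1 ≈ 20; IQR ≈ 40.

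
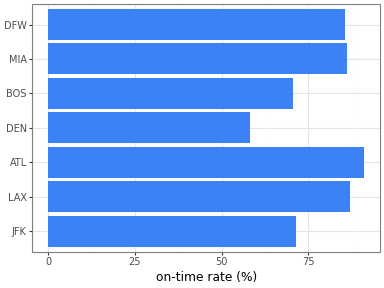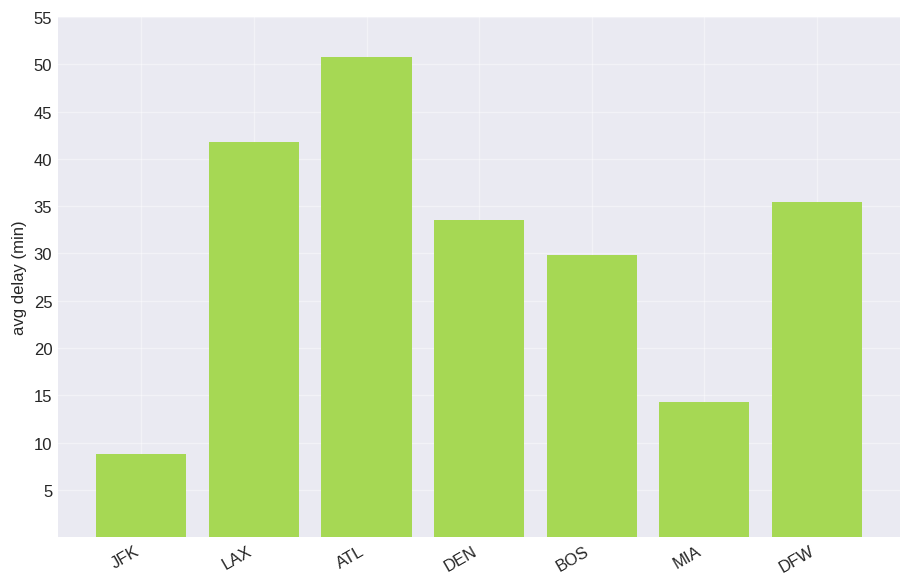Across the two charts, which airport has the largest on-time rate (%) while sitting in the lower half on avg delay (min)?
Chart 2 median avg delay (min) ≈ 35; below-median airports: JFK, BOS, MIA. Among those, MIA has the highest on-time rate (%) (≈ 90).

MIA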